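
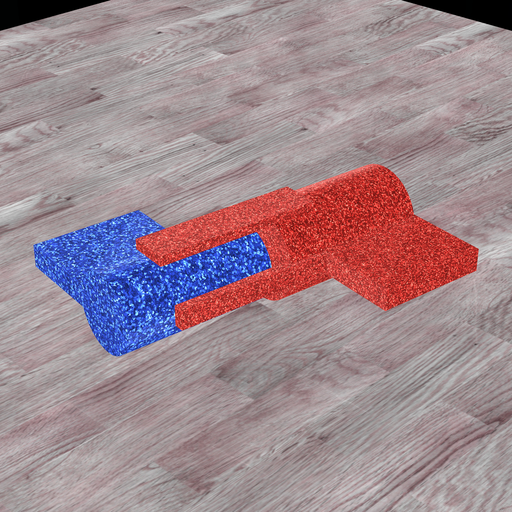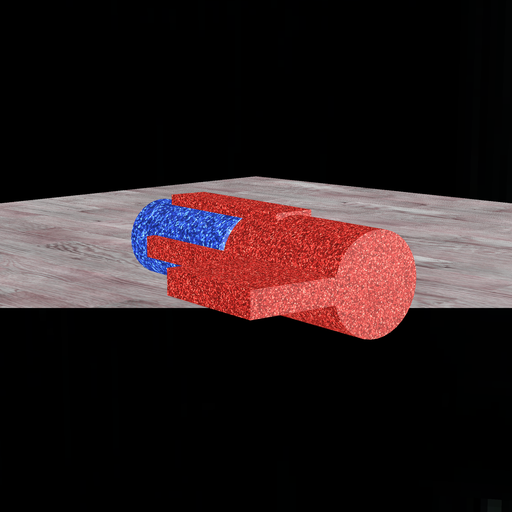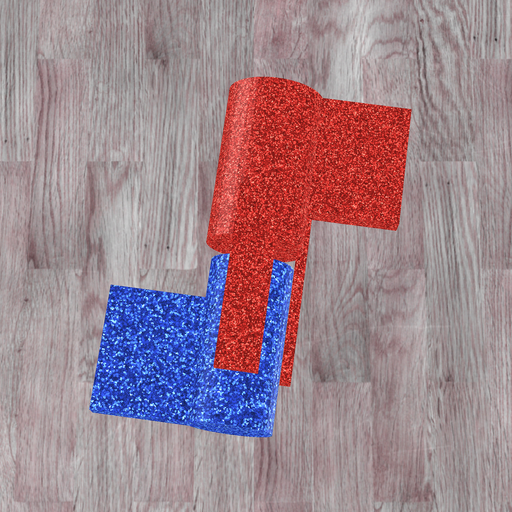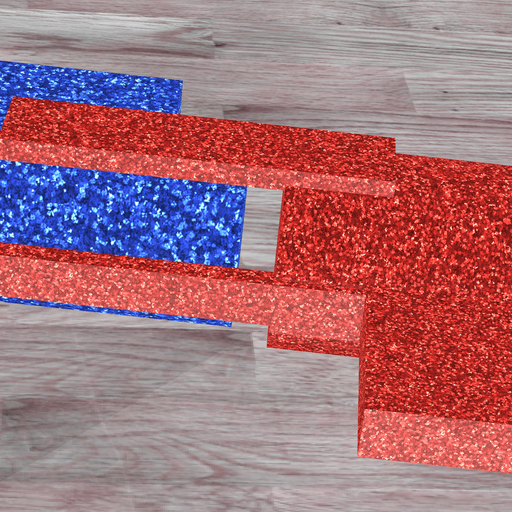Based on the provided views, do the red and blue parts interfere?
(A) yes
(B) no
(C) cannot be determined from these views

(B) no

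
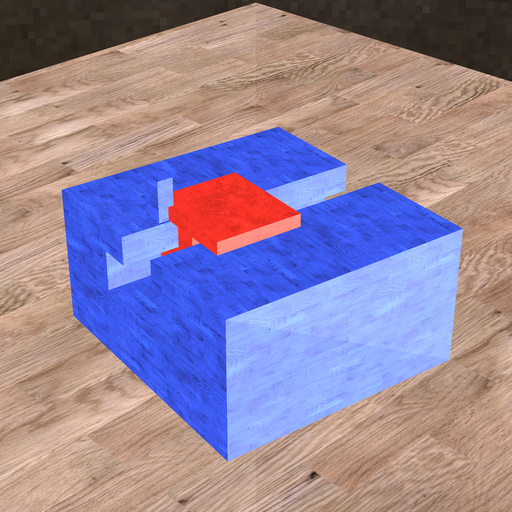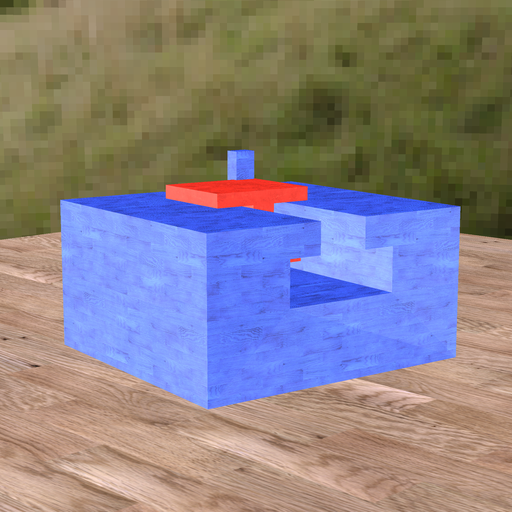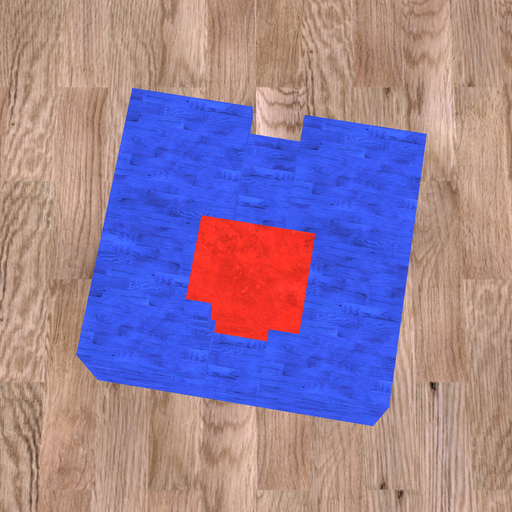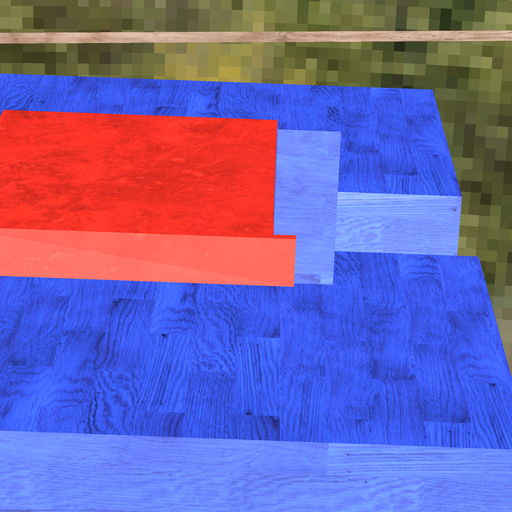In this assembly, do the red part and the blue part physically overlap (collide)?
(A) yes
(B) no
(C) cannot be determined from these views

(A) yes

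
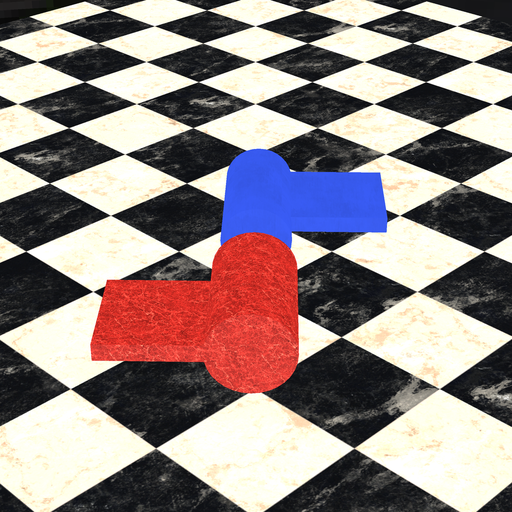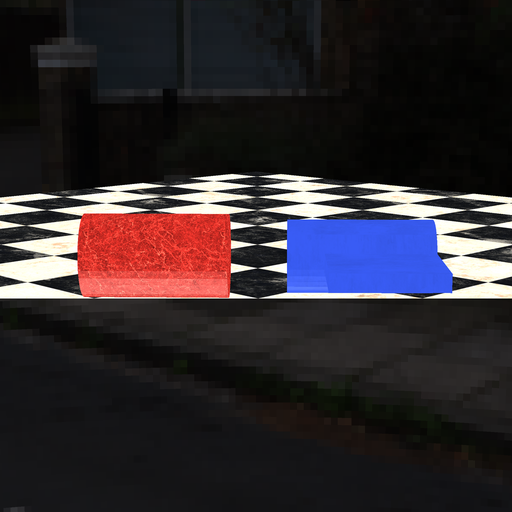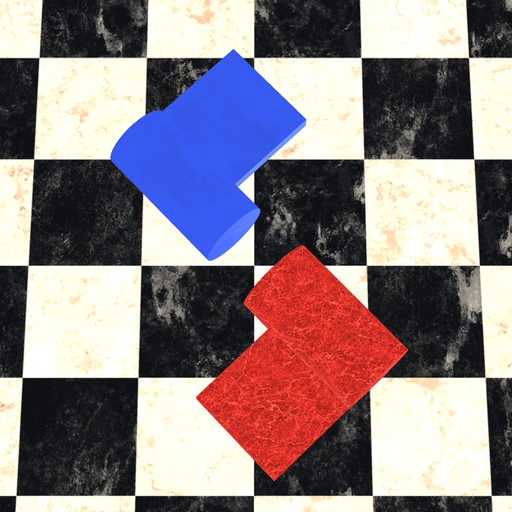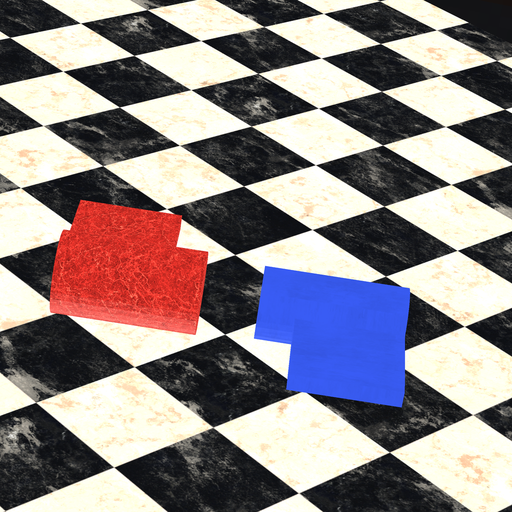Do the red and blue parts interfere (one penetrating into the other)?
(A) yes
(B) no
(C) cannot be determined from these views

(B) no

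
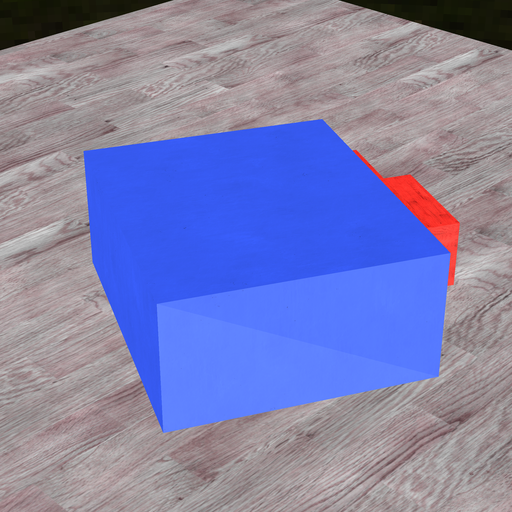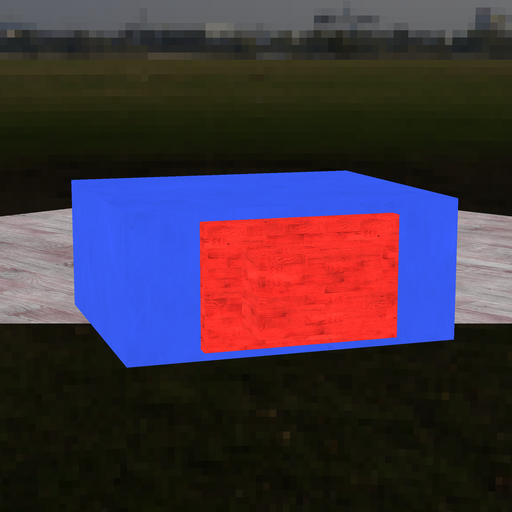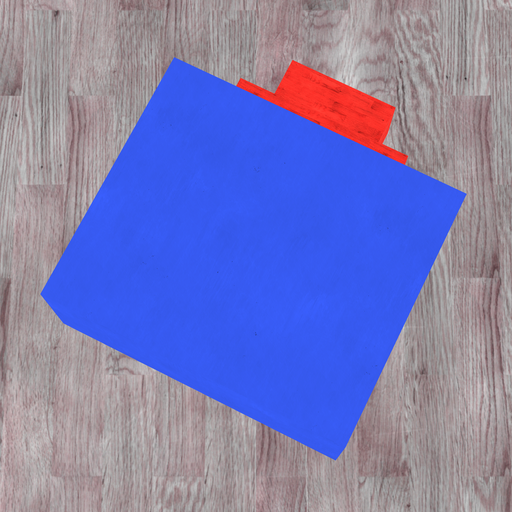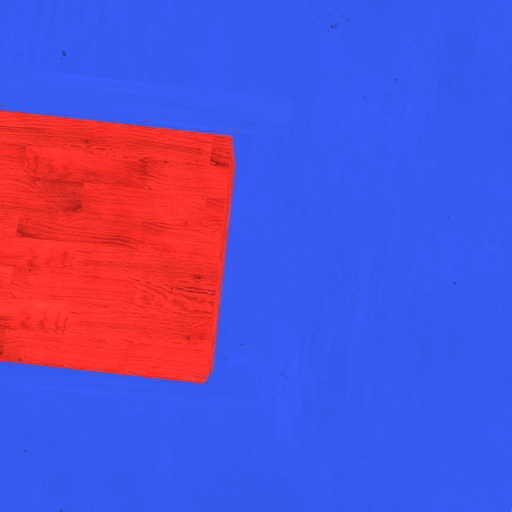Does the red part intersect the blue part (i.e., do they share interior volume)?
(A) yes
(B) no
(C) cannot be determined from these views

(B) no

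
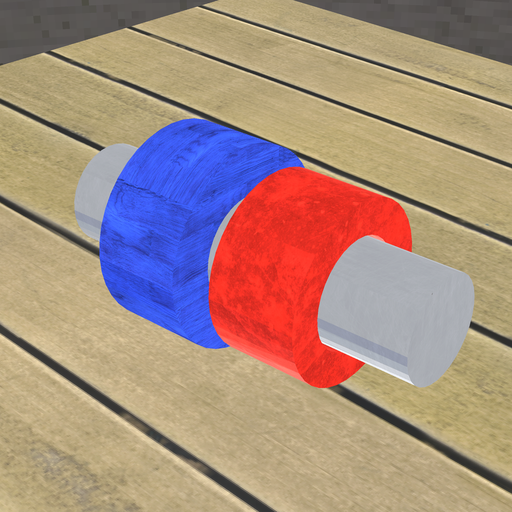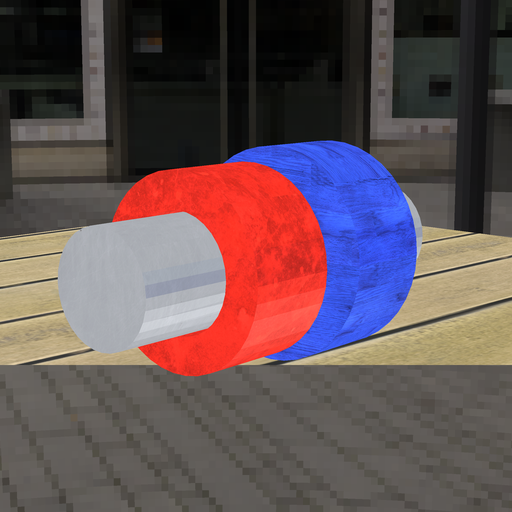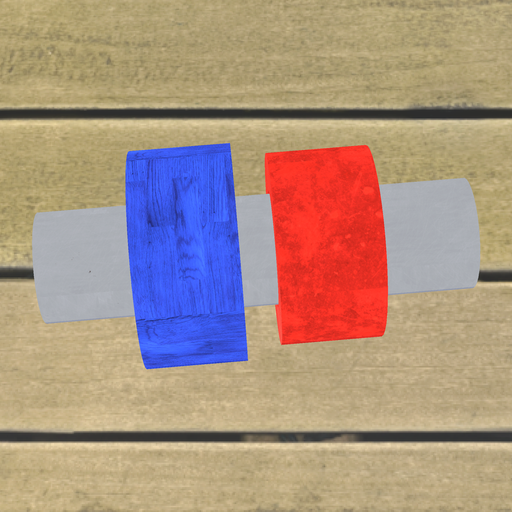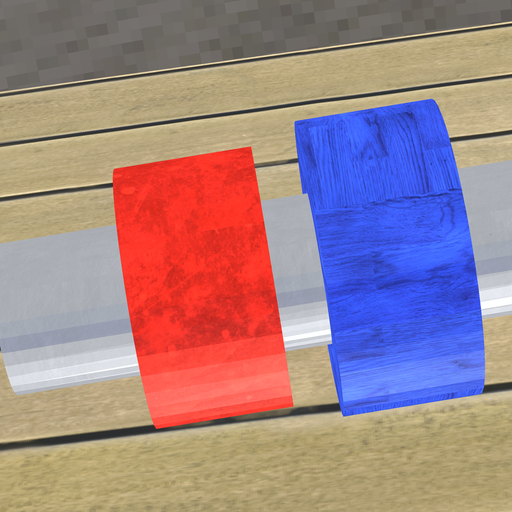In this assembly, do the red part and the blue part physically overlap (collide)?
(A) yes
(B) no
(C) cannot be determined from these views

(B) no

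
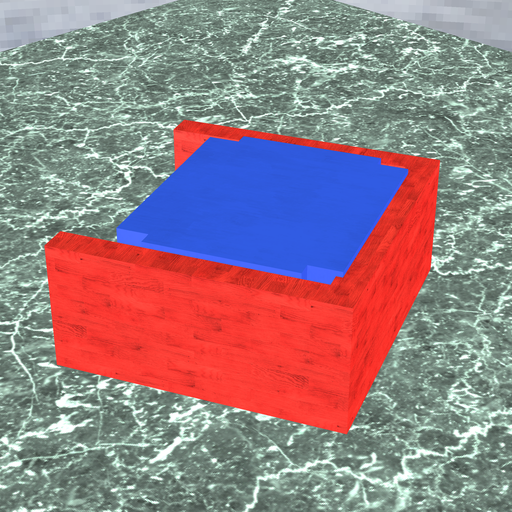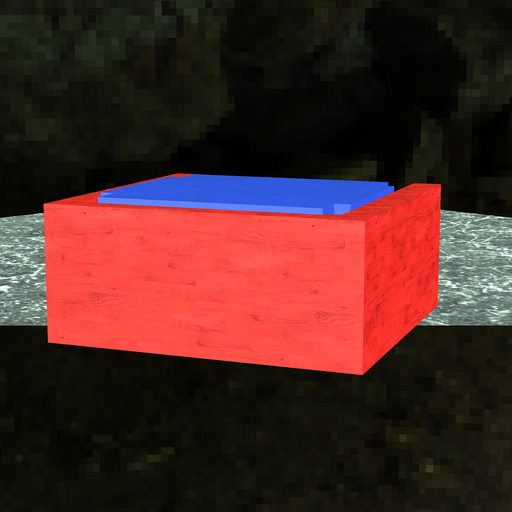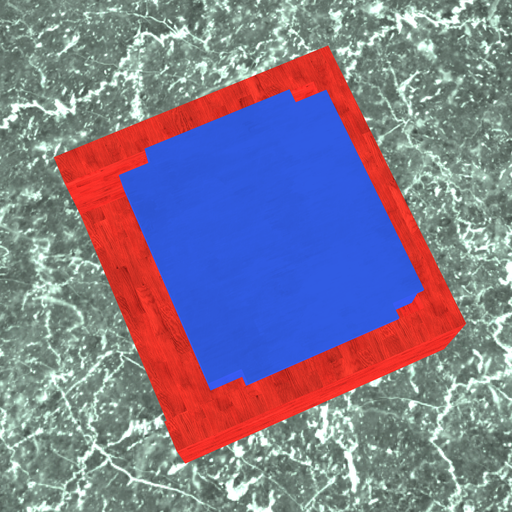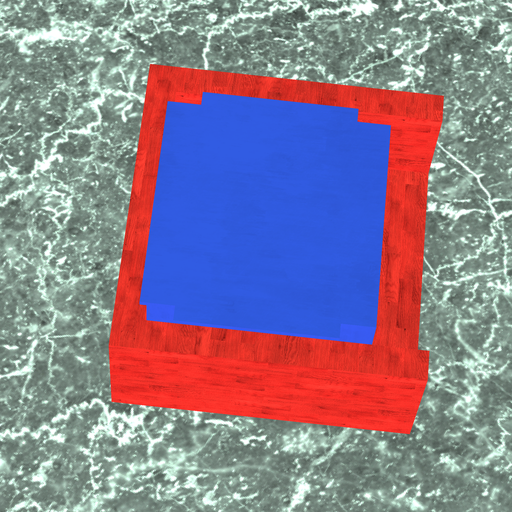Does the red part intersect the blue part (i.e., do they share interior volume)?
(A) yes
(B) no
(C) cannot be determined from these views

(A) yes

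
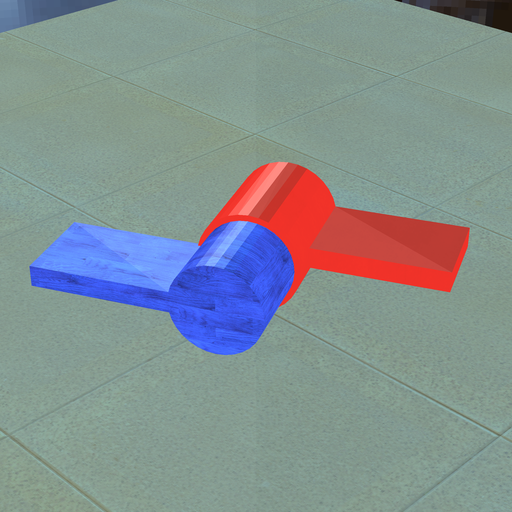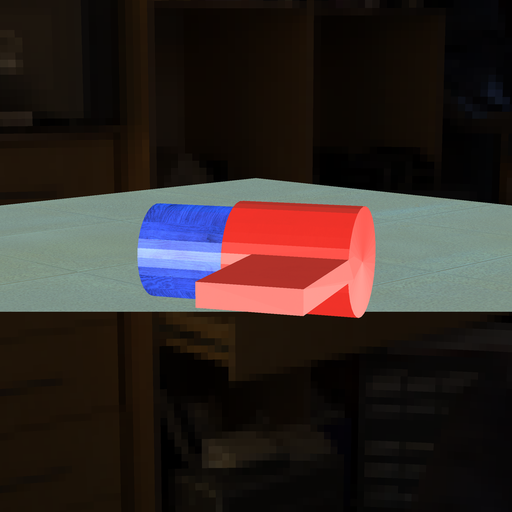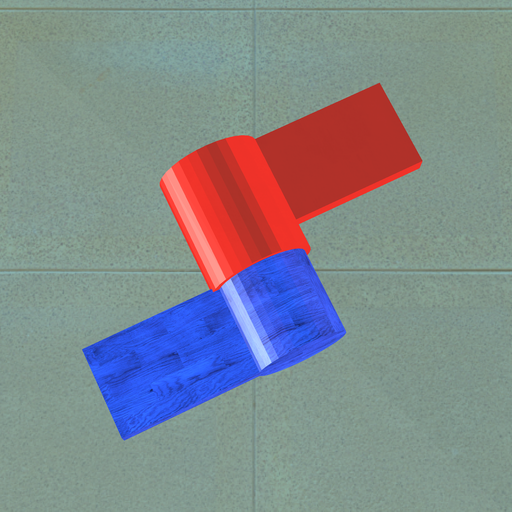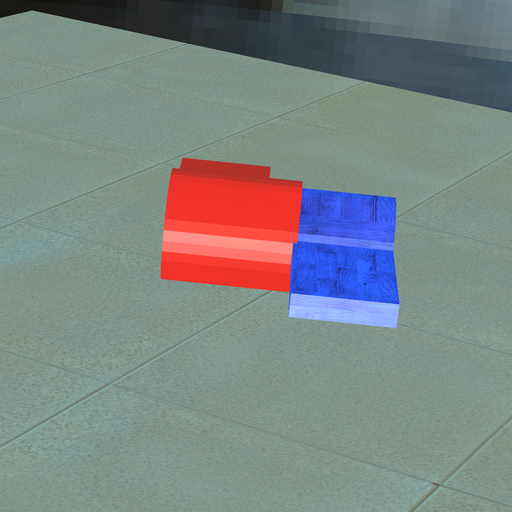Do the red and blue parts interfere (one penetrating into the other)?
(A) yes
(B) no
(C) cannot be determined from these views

(A) yes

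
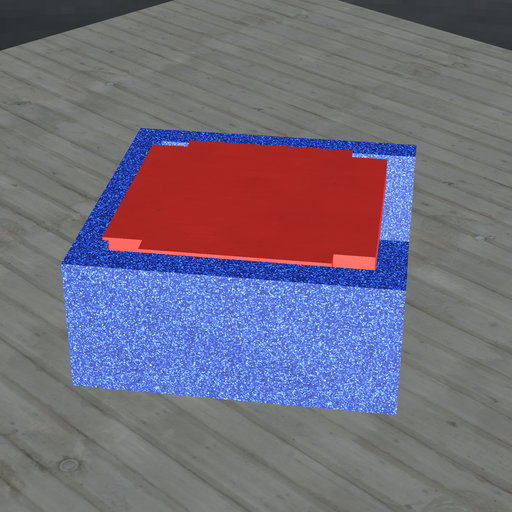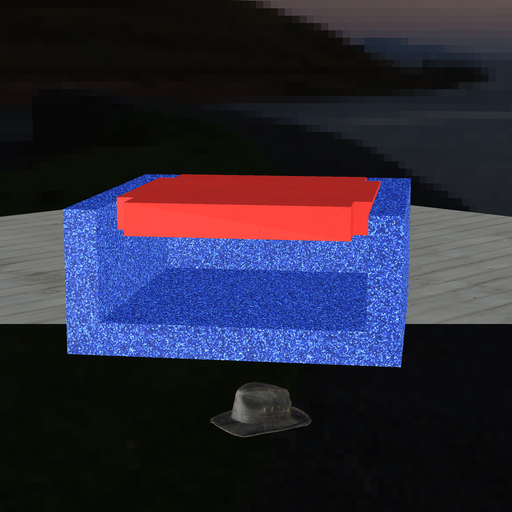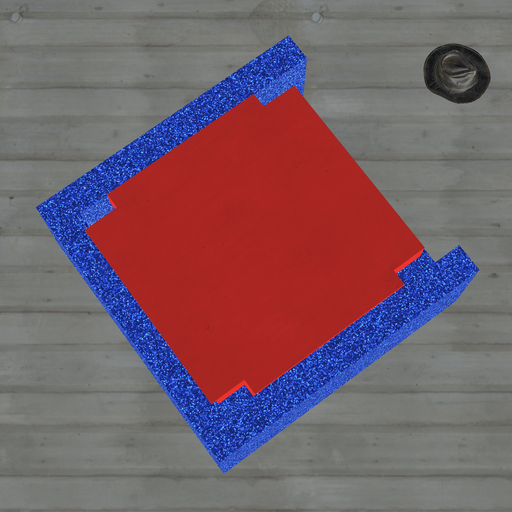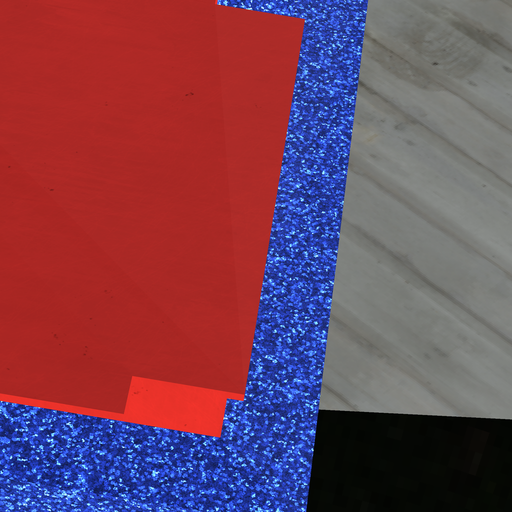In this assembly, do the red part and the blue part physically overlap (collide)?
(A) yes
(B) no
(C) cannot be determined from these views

(A) yes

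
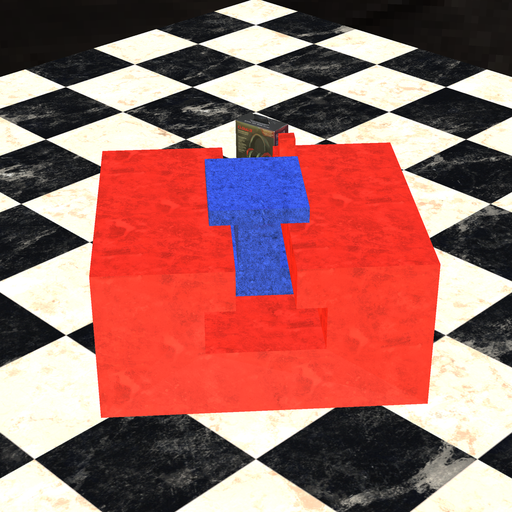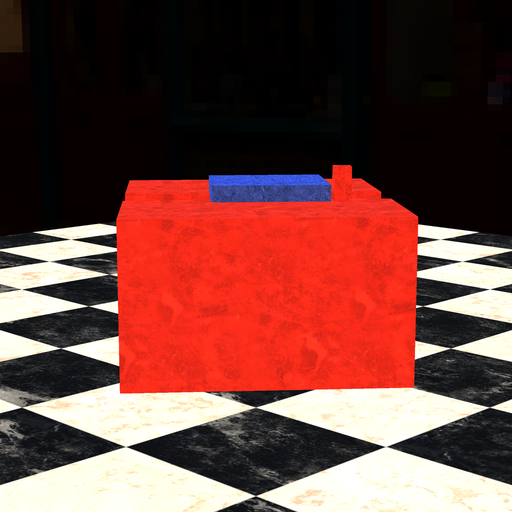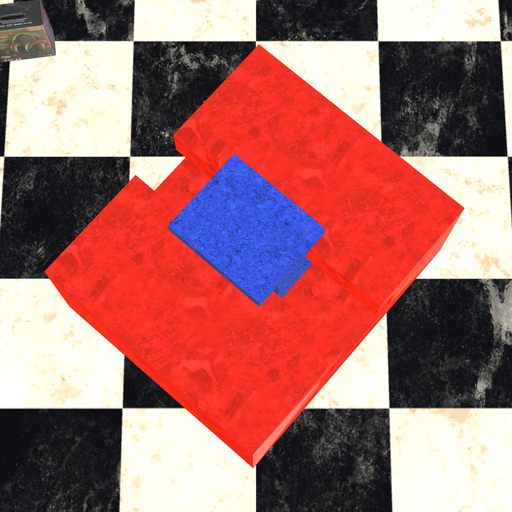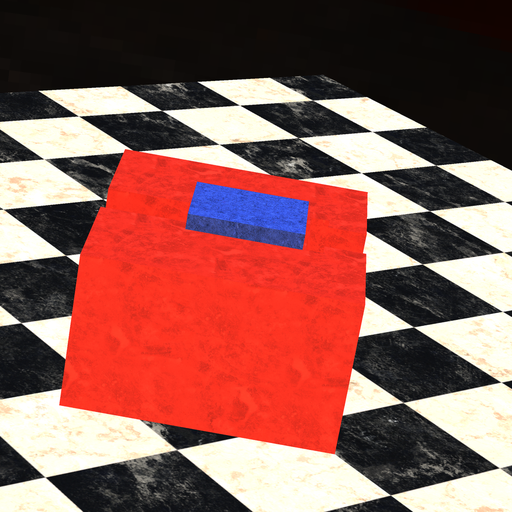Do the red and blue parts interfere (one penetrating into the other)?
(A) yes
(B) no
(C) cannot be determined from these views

(B) no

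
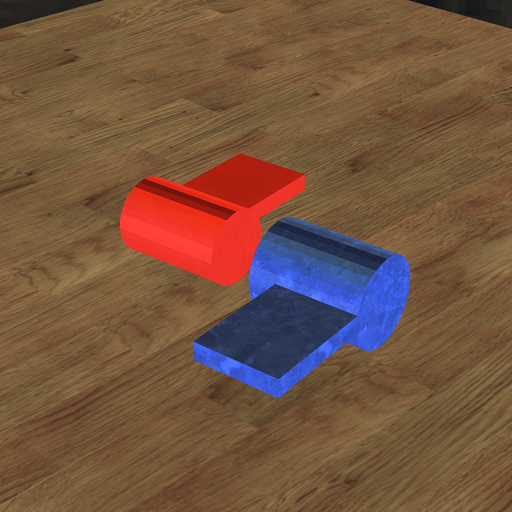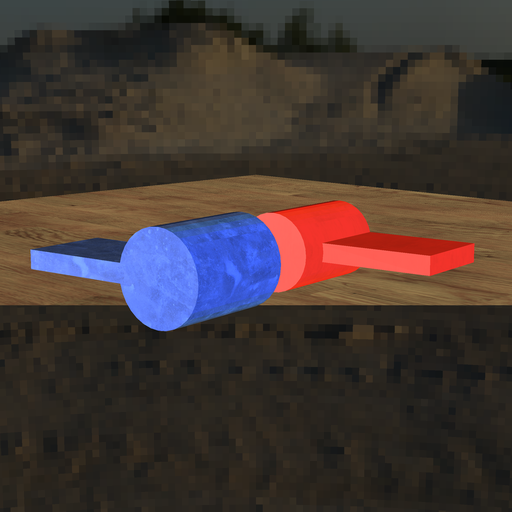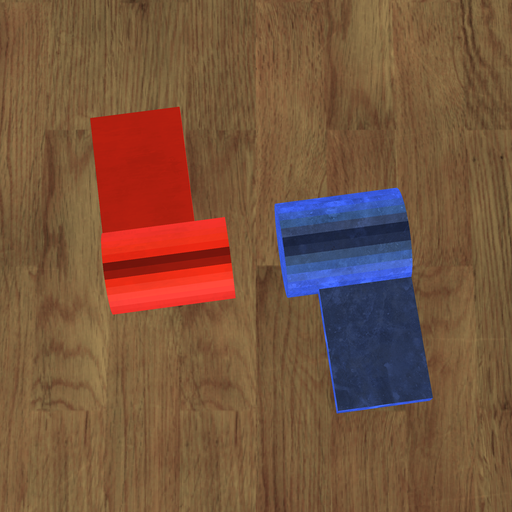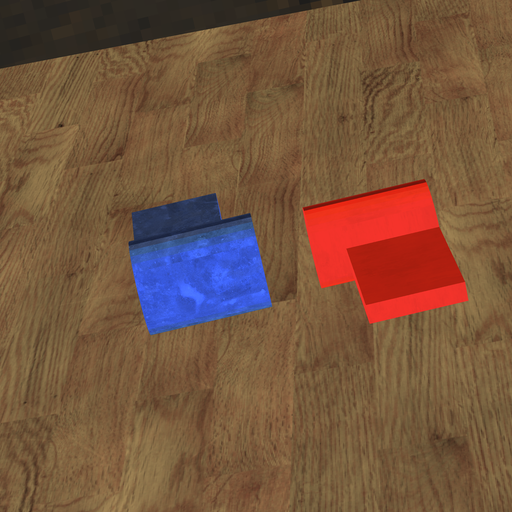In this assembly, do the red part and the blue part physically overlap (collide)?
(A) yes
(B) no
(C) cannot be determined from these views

(B) no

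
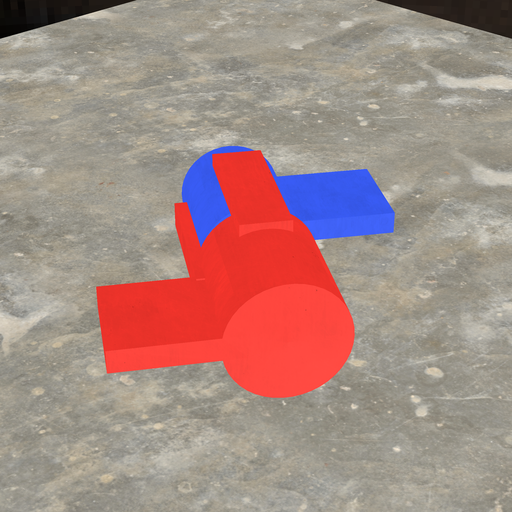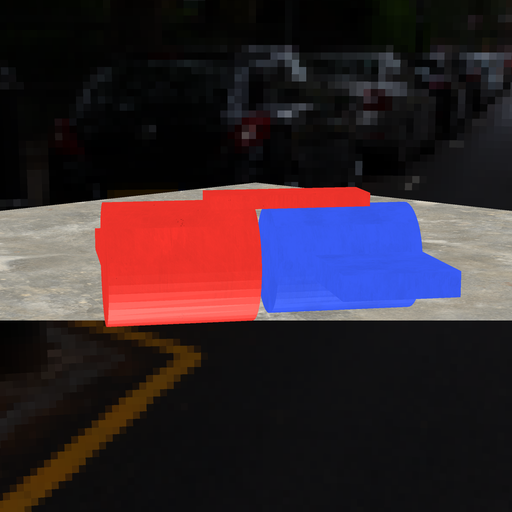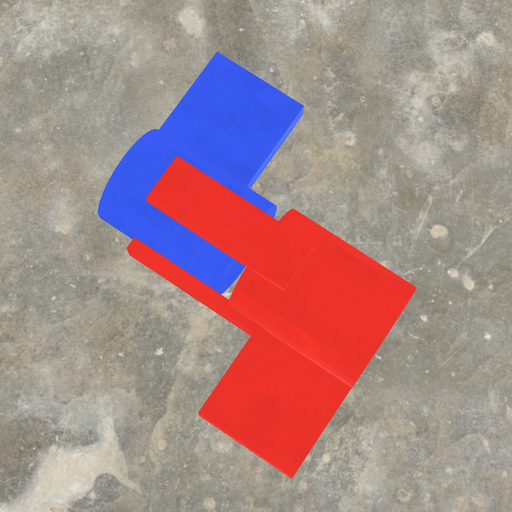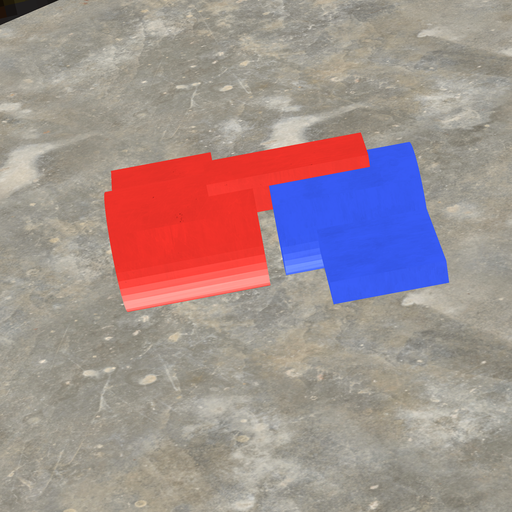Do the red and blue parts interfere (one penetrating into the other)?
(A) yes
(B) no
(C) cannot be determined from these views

(B) no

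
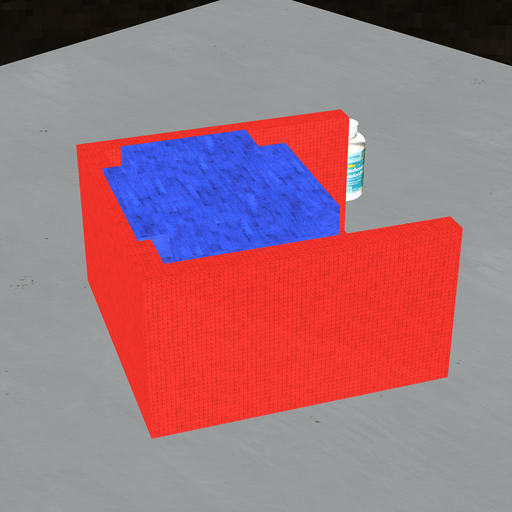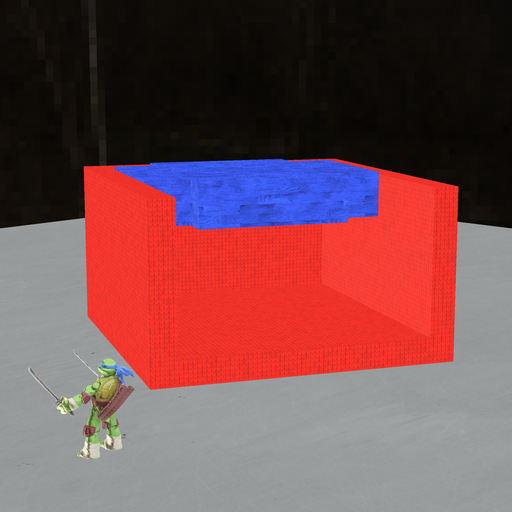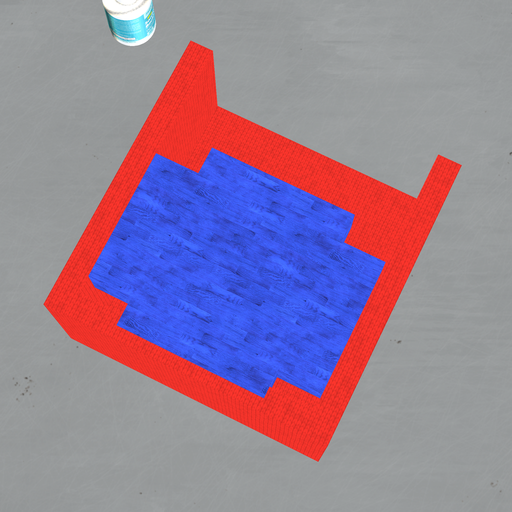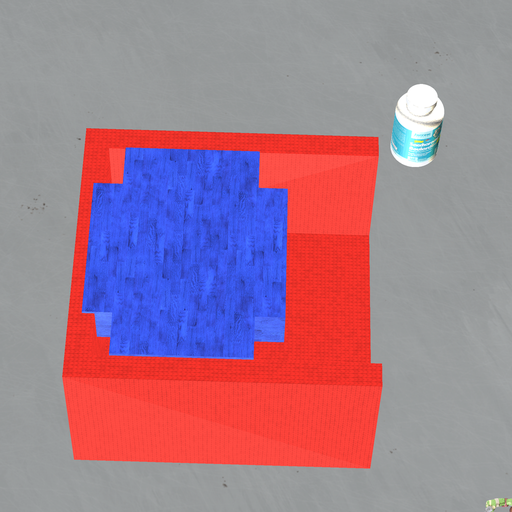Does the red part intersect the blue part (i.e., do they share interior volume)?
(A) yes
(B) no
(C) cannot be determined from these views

(A) yes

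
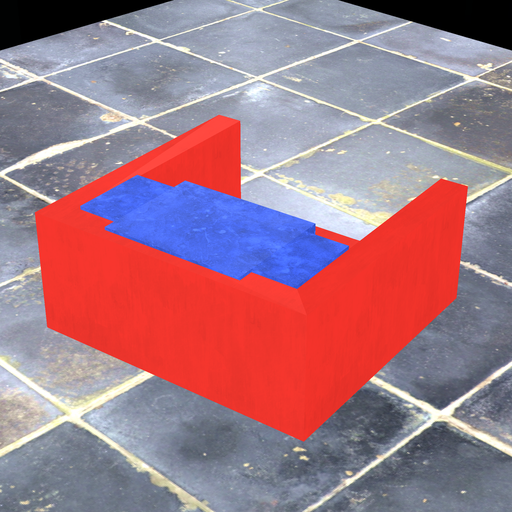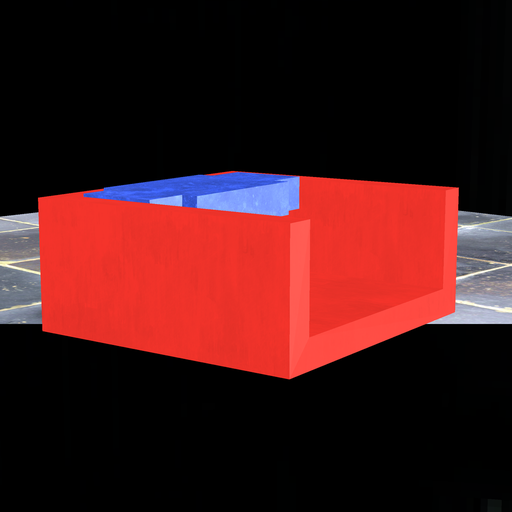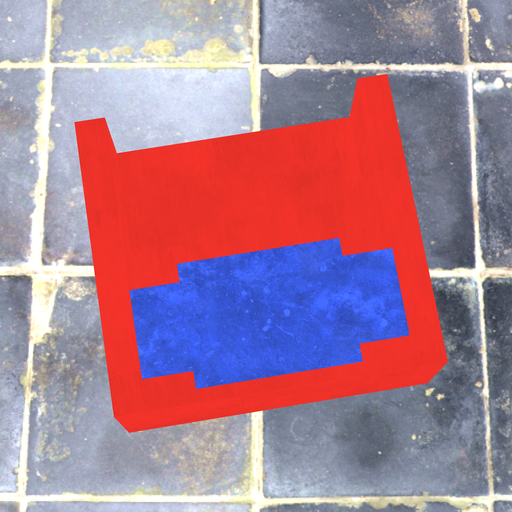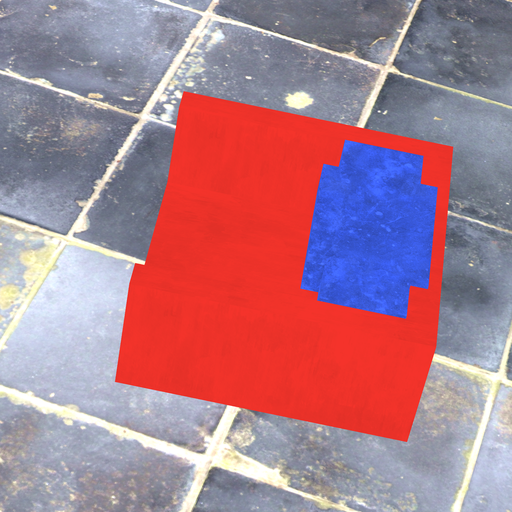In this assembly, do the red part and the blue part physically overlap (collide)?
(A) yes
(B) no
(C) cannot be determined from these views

(A) yes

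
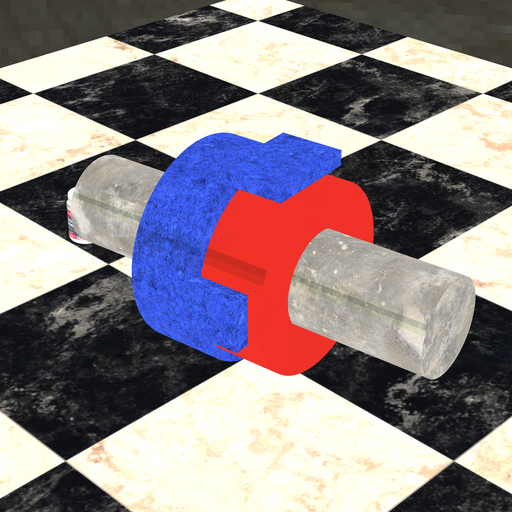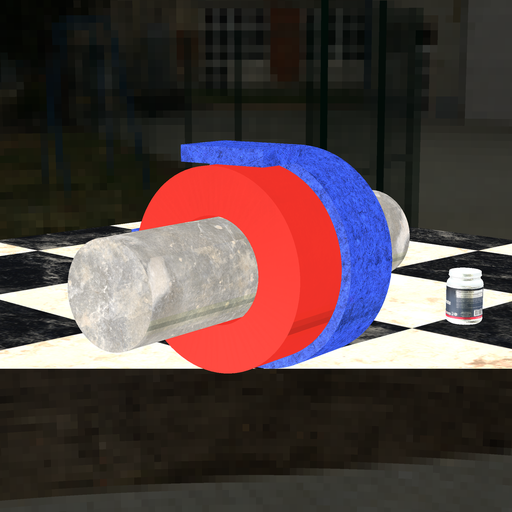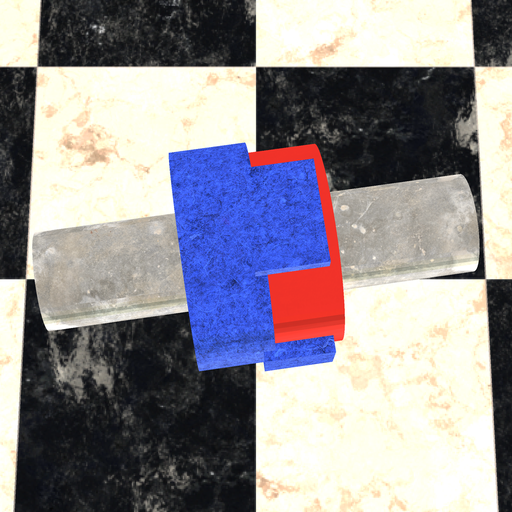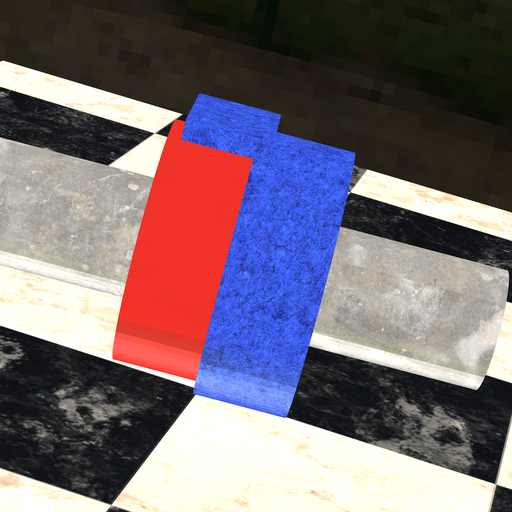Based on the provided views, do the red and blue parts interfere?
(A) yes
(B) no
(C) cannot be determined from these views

(A) yes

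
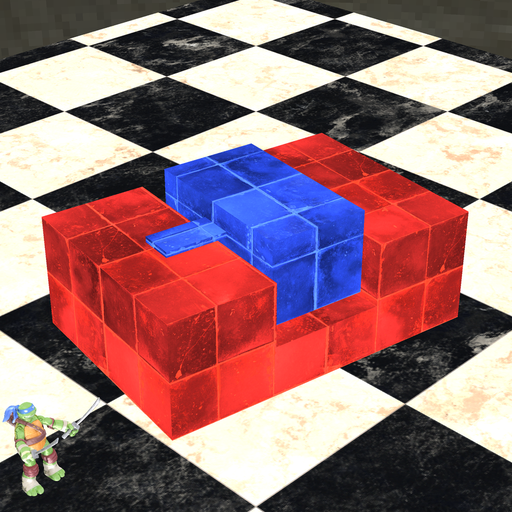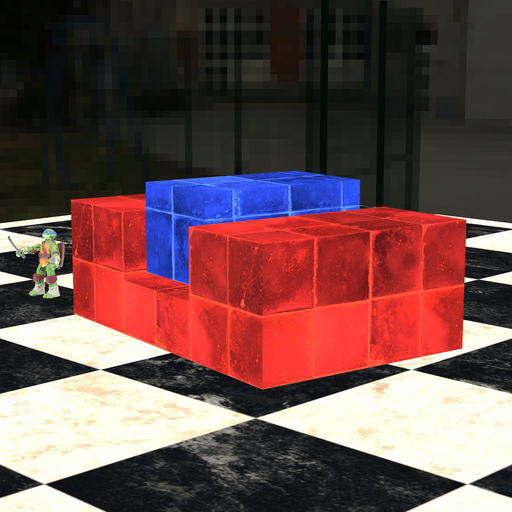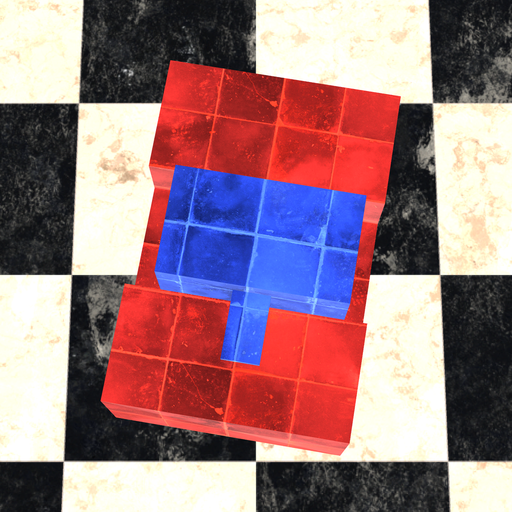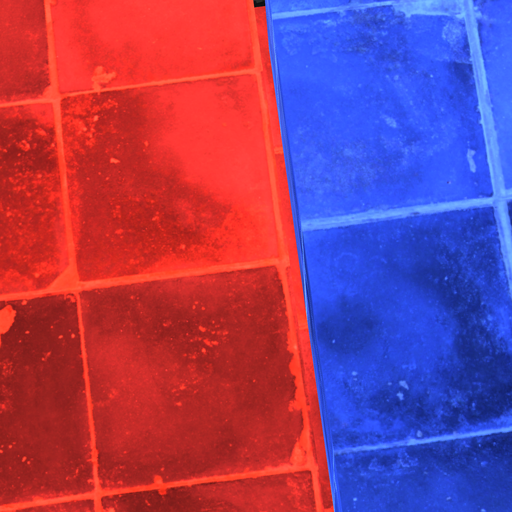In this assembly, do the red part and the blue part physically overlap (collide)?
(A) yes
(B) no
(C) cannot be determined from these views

(B) no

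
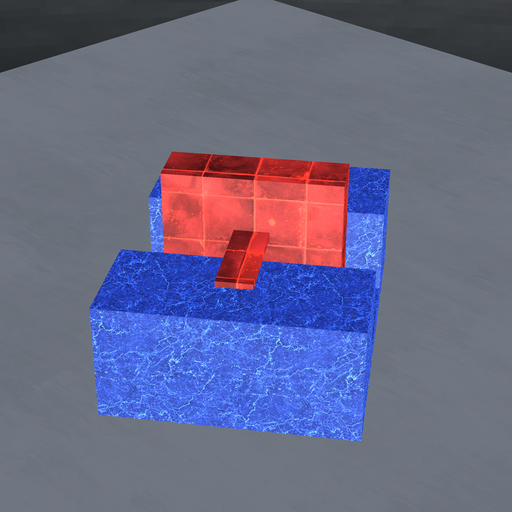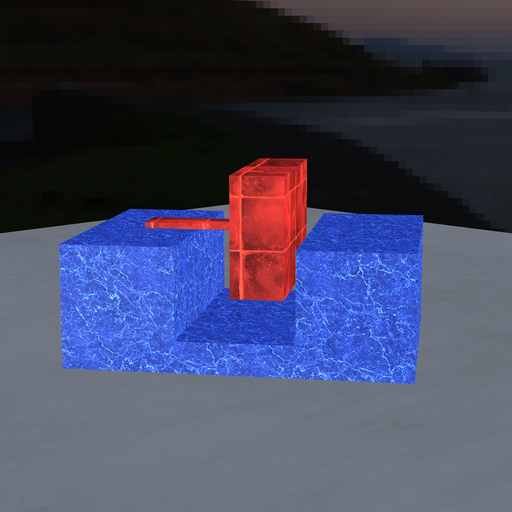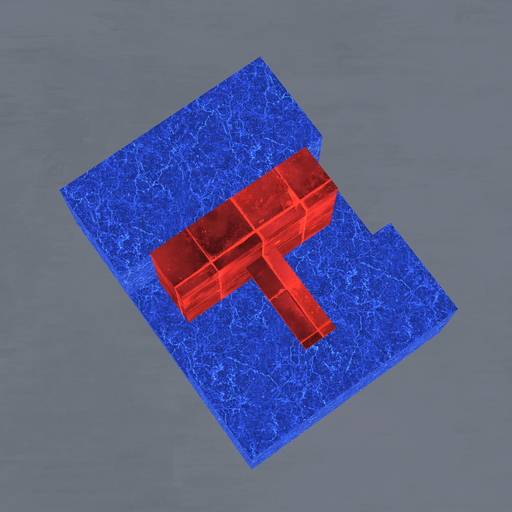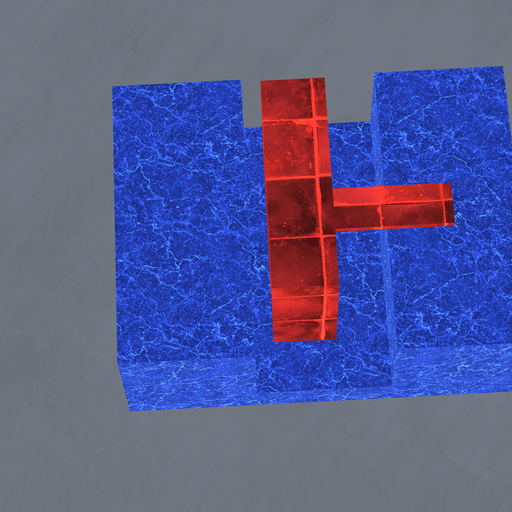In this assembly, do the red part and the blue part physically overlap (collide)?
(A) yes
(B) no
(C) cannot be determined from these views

(B) no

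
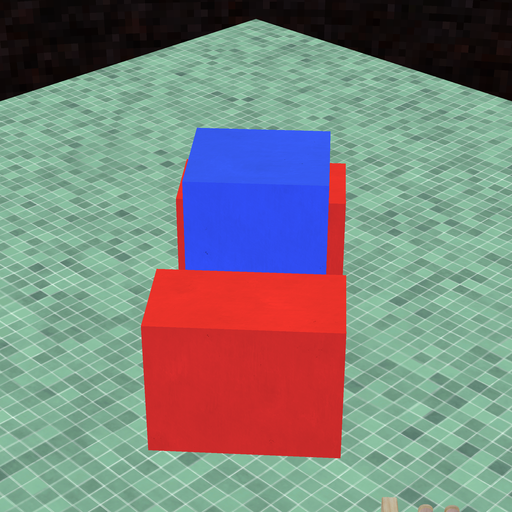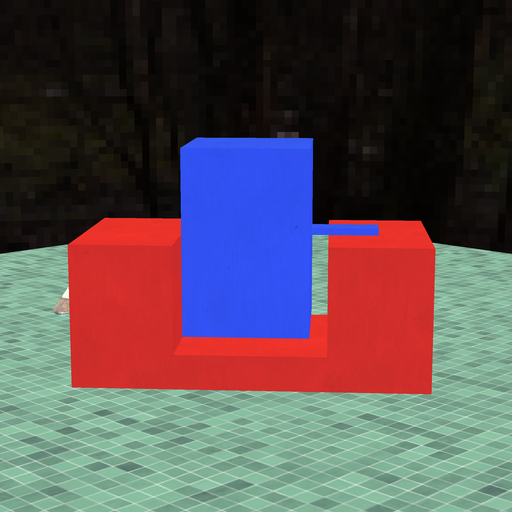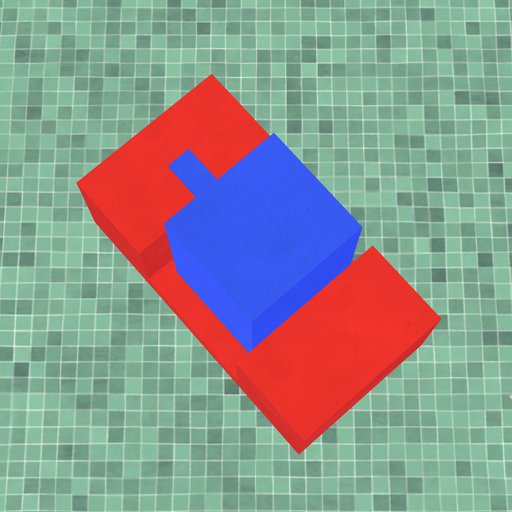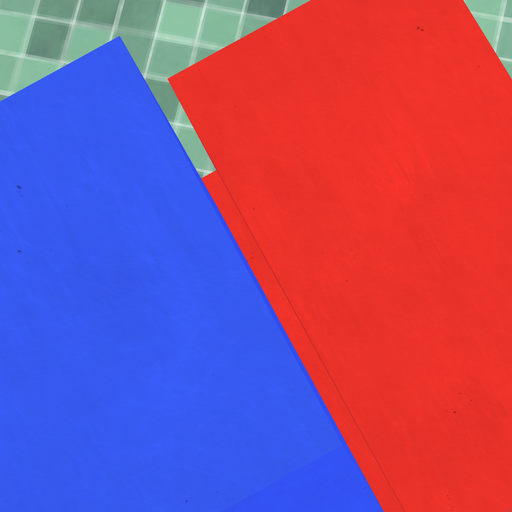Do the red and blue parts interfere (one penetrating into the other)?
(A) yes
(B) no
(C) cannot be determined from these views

(B) no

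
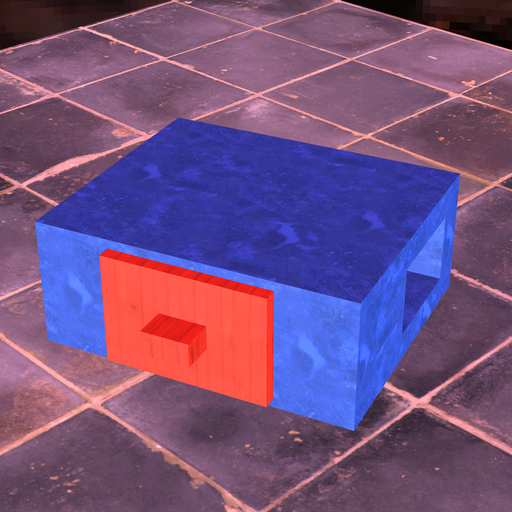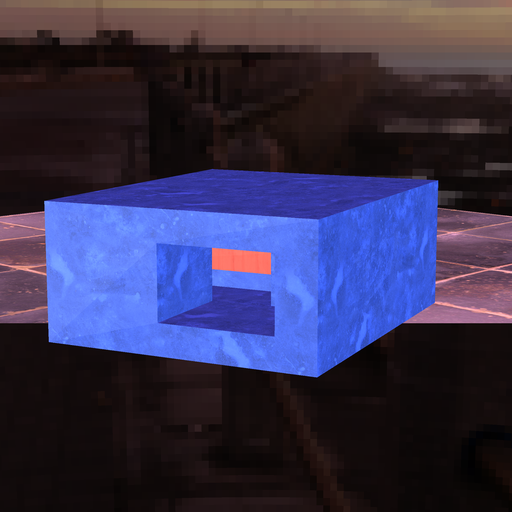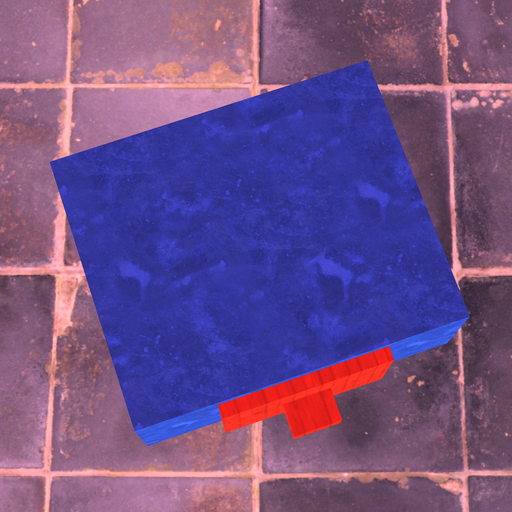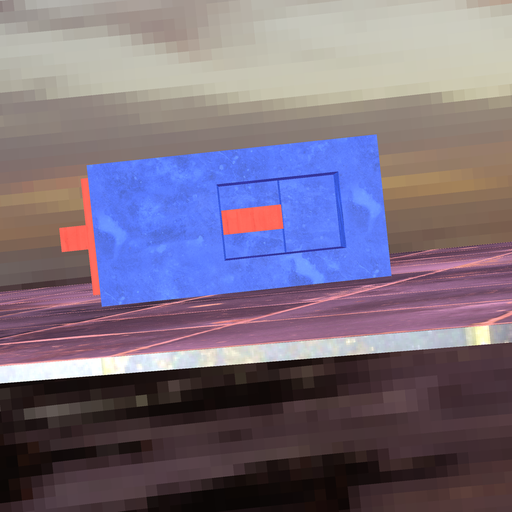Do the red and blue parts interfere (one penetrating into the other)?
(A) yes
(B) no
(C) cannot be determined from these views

(A) yes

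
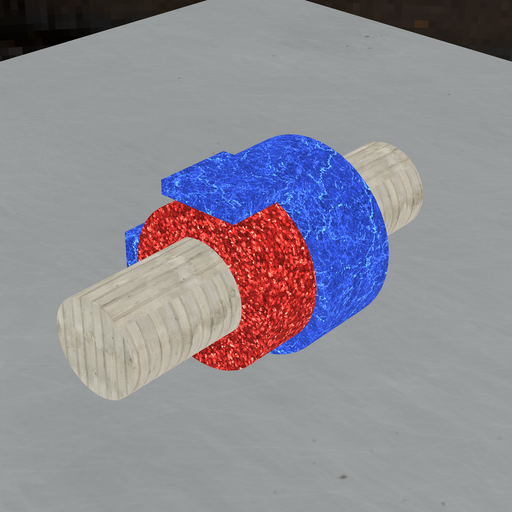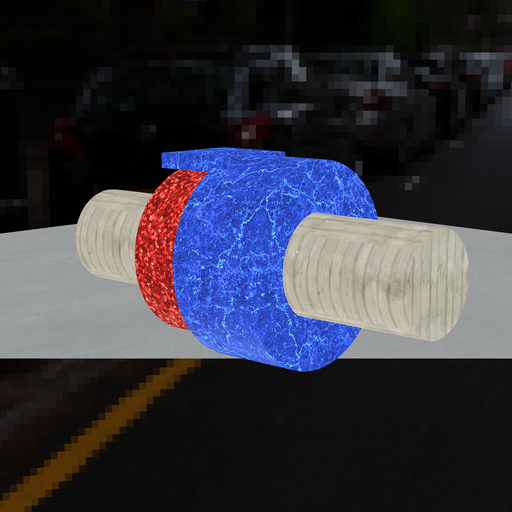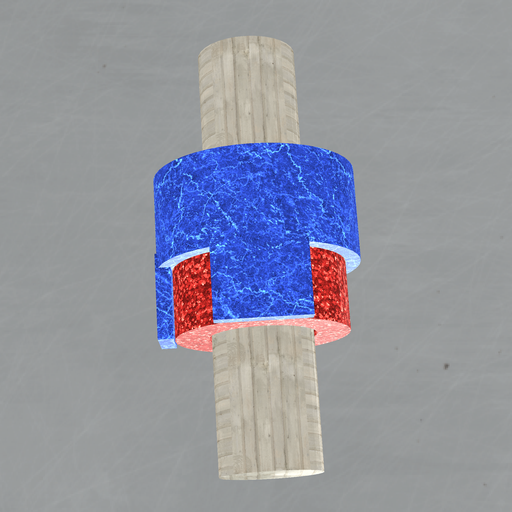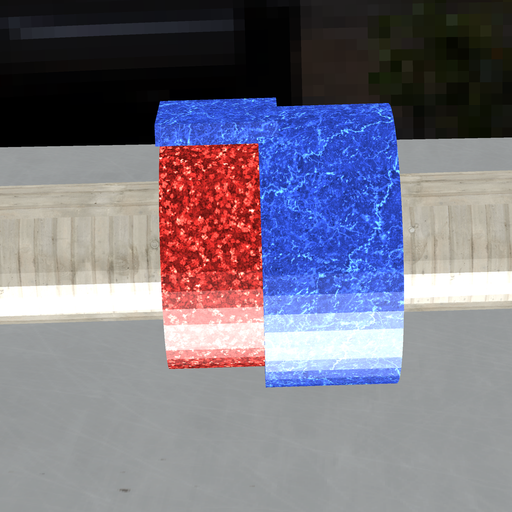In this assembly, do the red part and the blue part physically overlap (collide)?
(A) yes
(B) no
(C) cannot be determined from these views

(A) yes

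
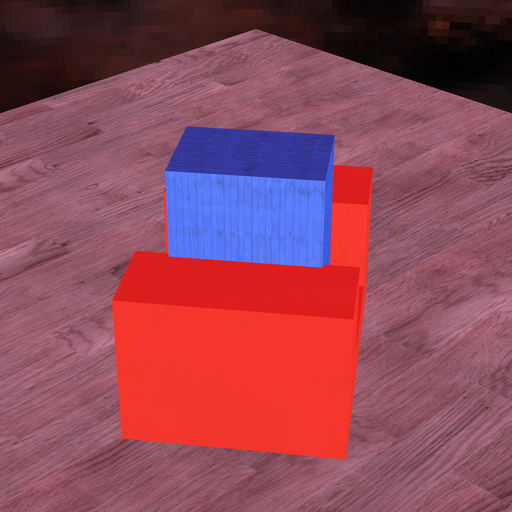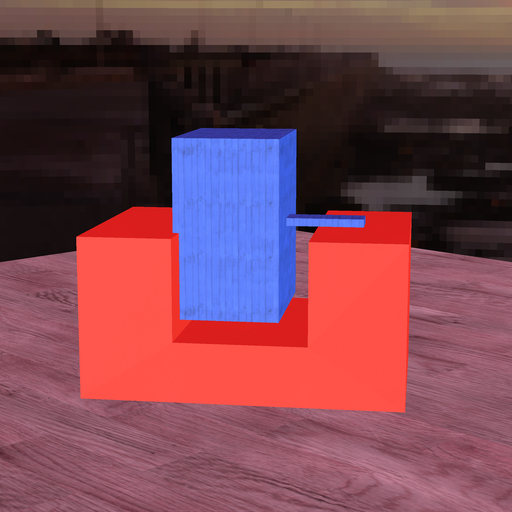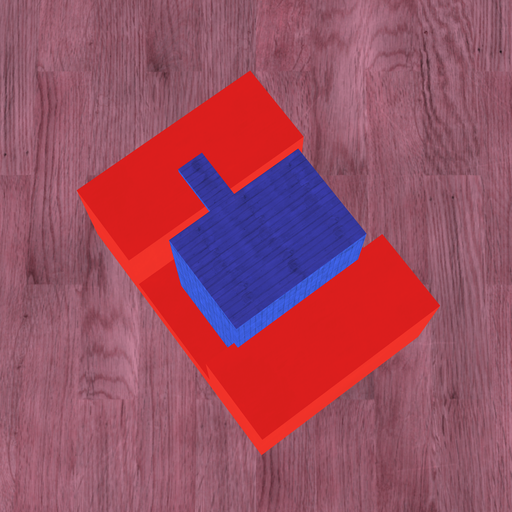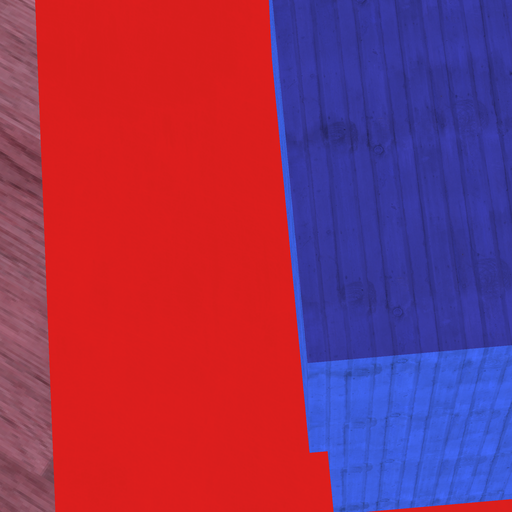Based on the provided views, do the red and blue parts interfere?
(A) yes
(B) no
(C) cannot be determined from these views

(A) yes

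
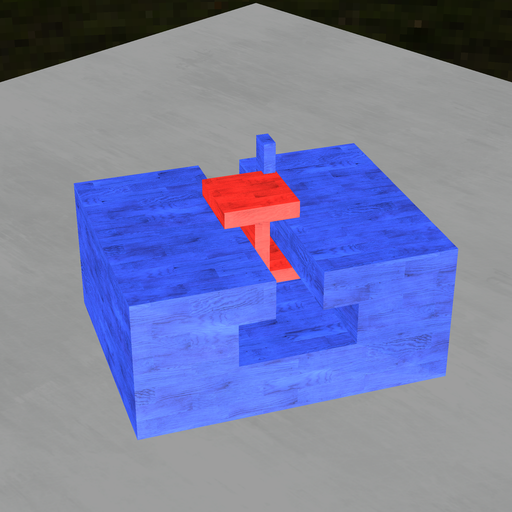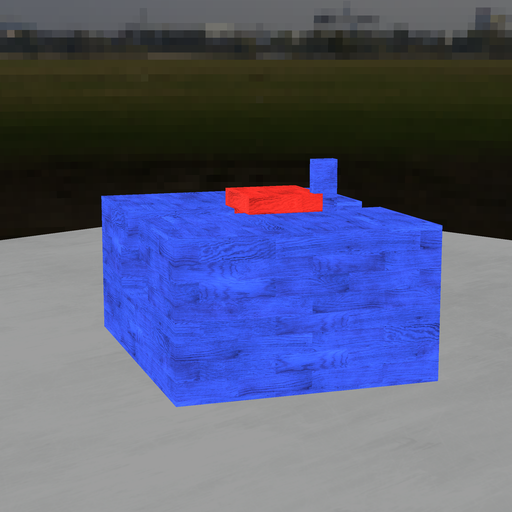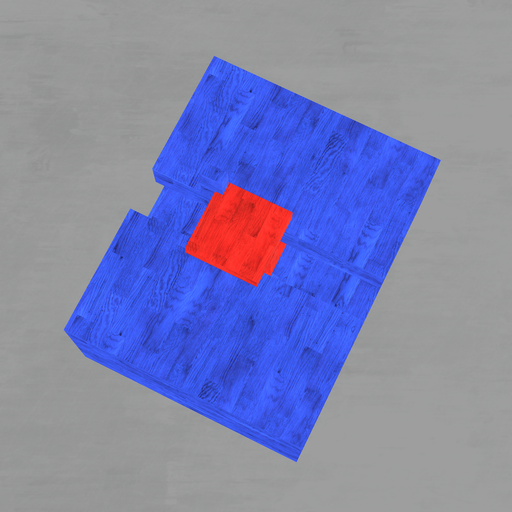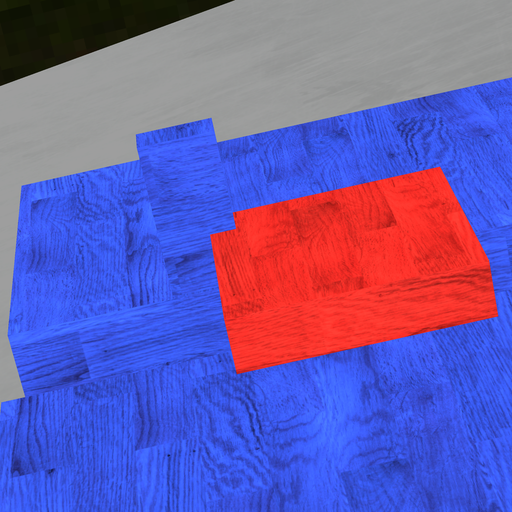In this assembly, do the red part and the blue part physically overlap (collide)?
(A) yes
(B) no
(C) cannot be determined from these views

(A) yes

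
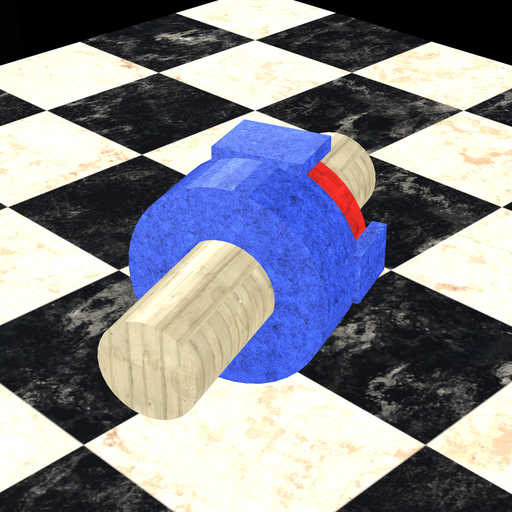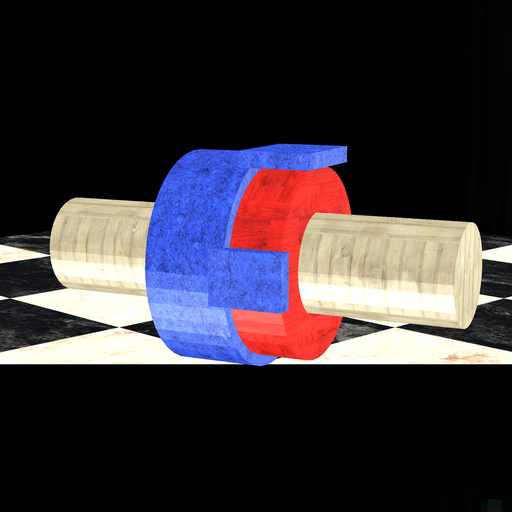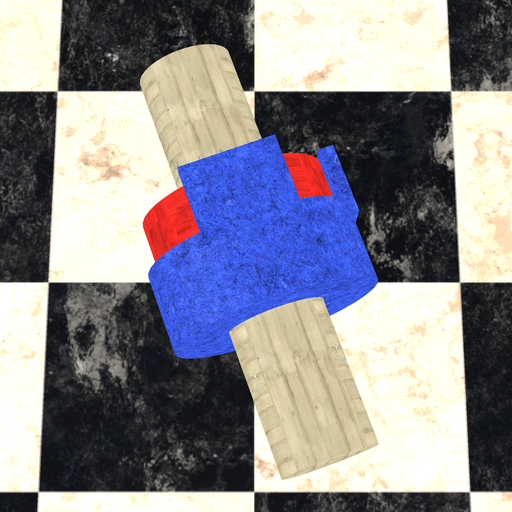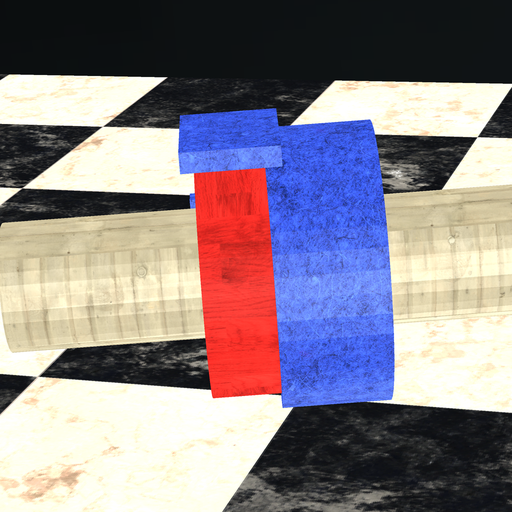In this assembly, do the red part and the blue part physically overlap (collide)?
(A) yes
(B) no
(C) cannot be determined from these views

(A) yes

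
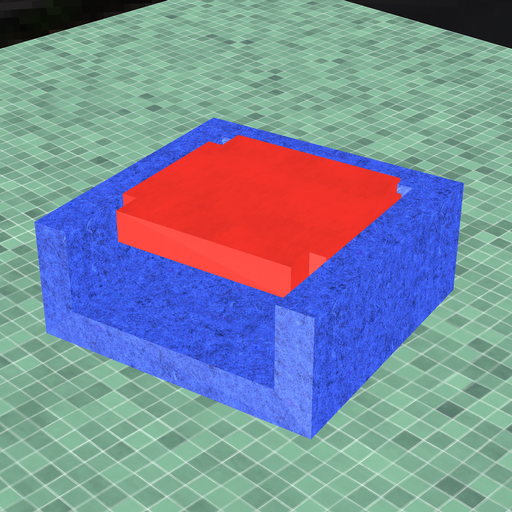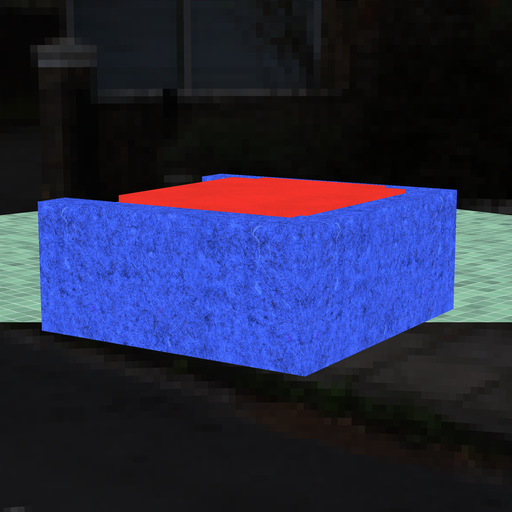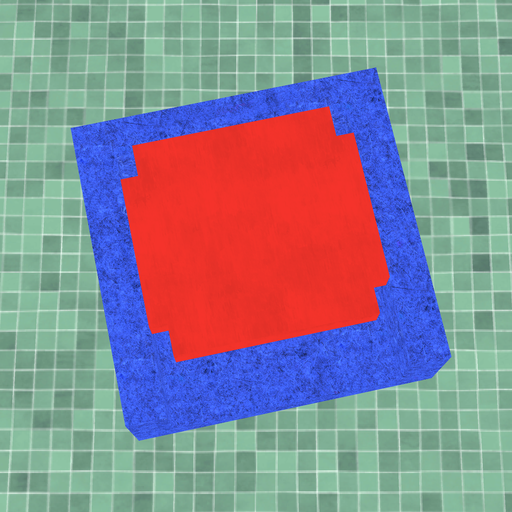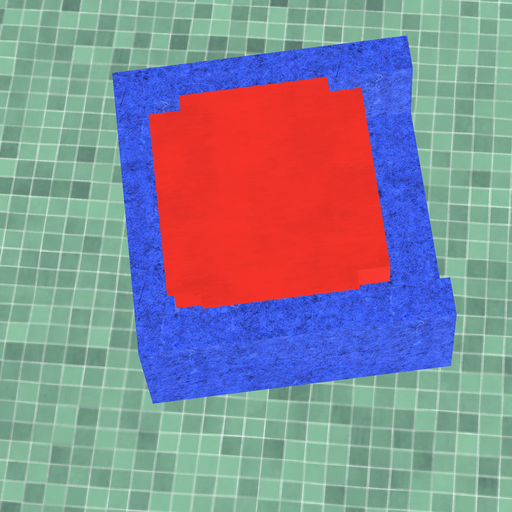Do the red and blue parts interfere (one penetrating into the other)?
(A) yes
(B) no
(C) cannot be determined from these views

(A) yes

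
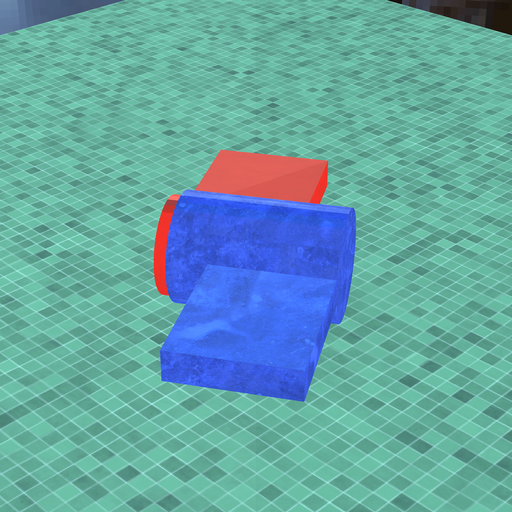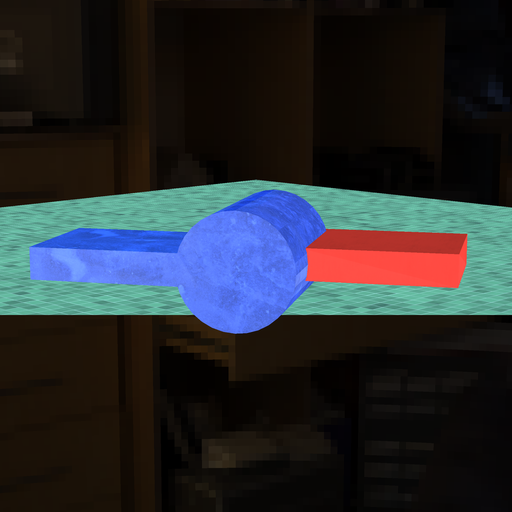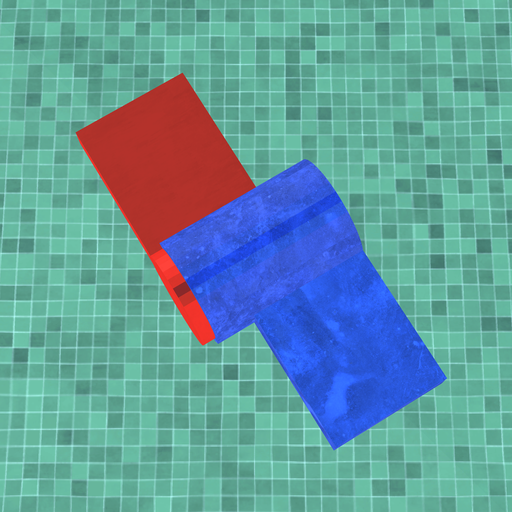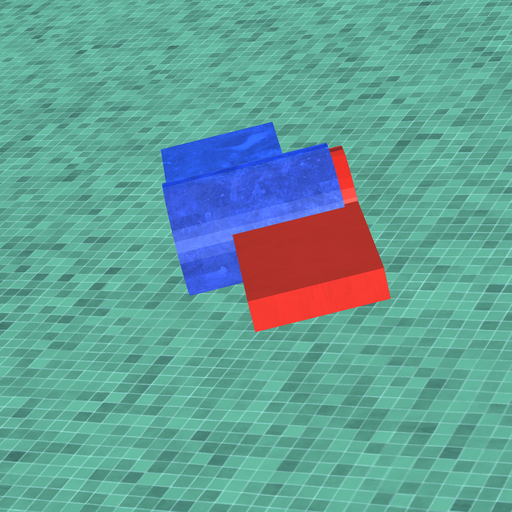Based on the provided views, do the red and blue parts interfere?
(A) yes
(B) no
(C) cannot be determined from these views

(A) yes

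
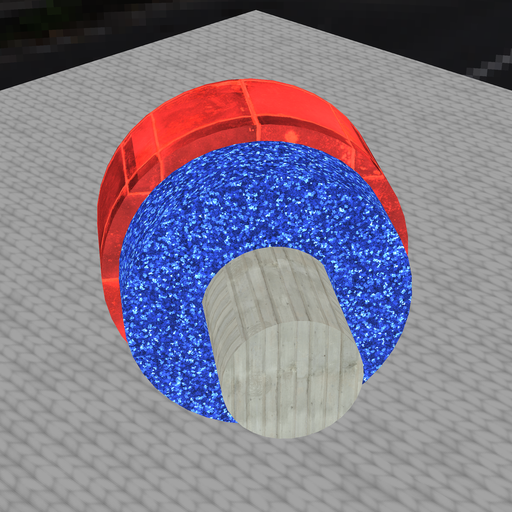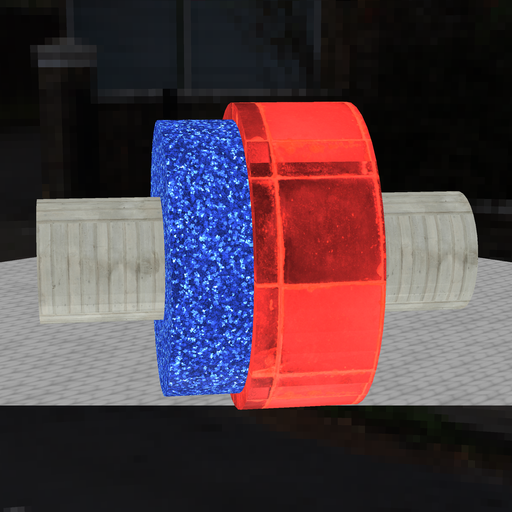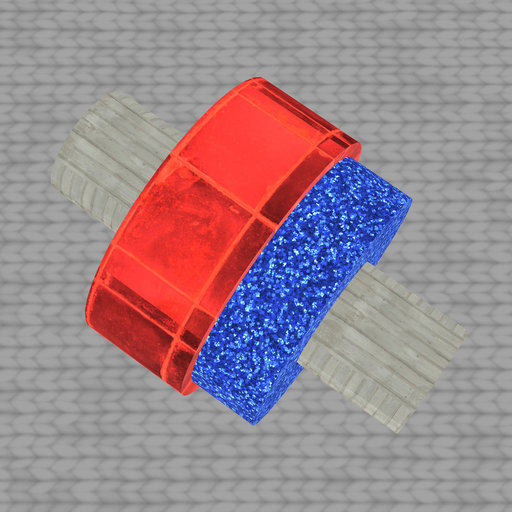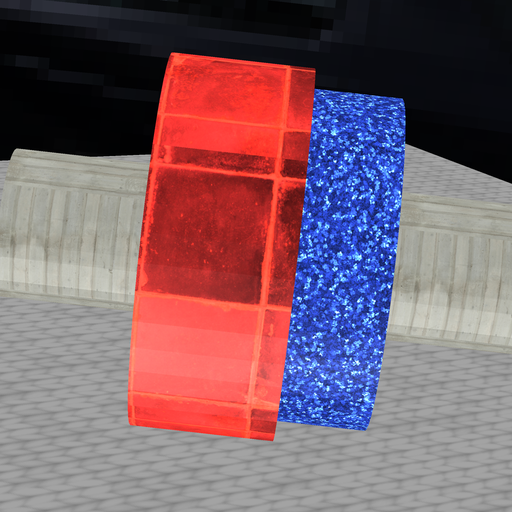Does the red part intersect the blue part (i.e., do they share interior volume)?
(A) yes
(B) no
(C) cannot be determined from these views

(A) yes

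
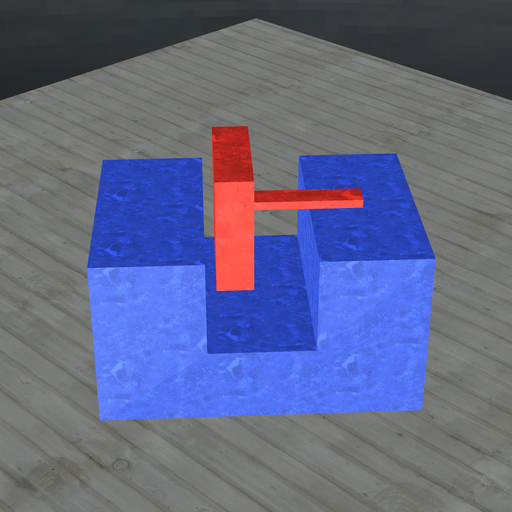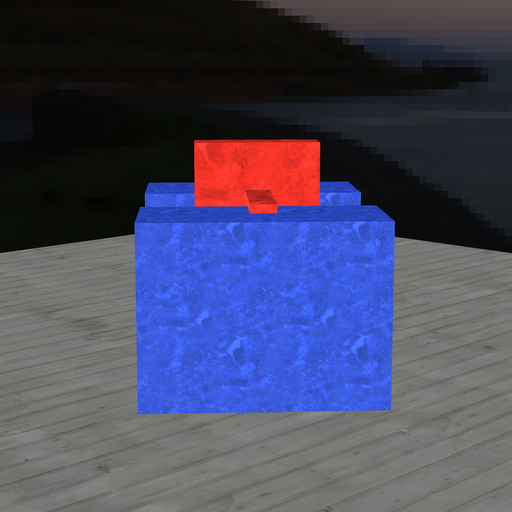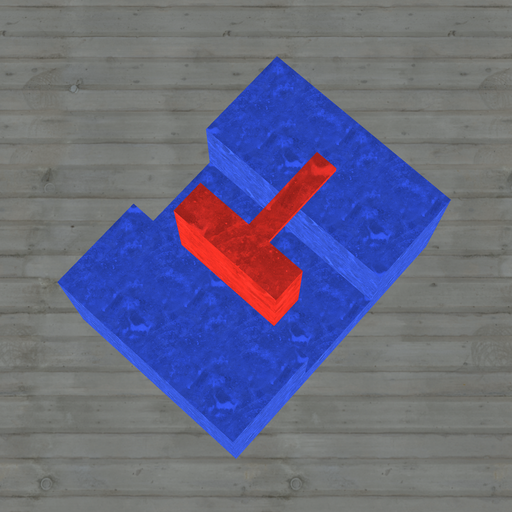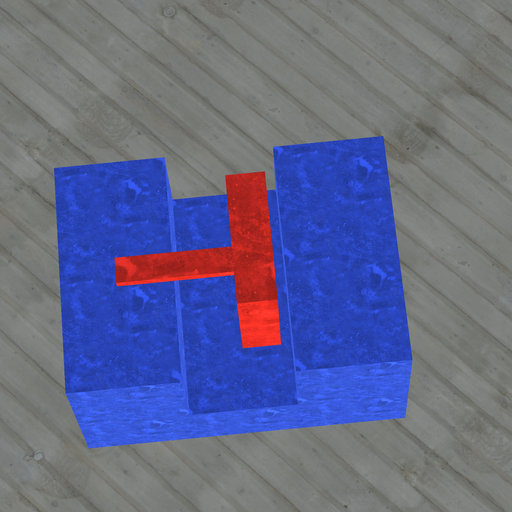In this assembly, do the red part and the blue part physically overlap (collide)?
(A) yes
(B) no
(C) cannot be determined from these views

(B) no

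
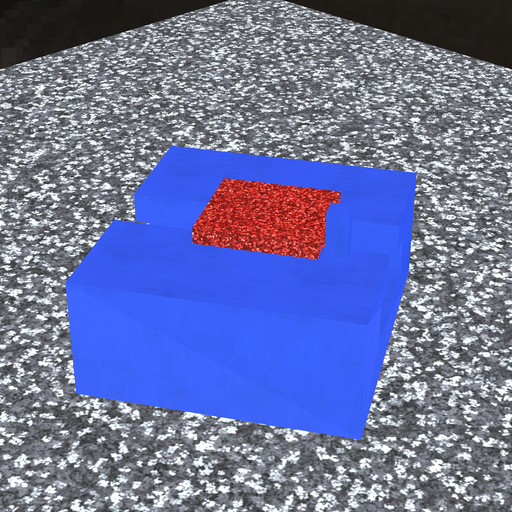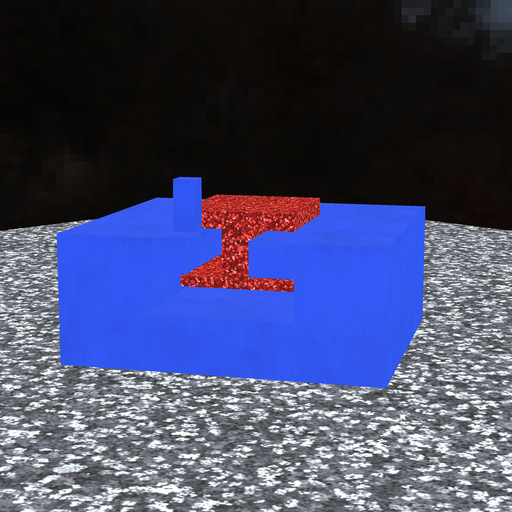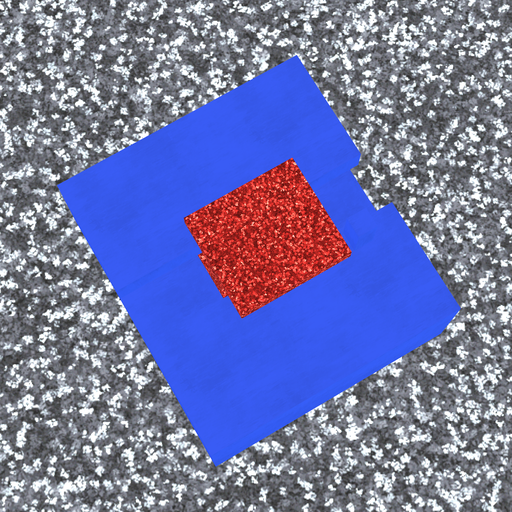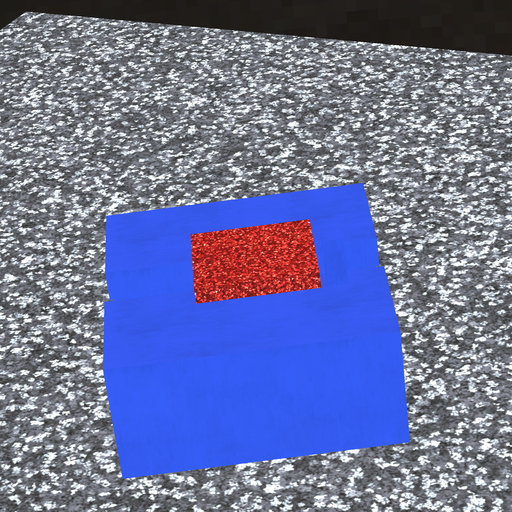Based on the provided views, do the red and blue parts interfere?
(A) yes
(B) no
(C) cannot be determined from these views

(B) no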